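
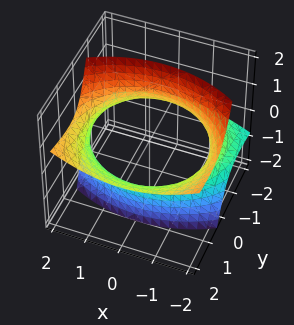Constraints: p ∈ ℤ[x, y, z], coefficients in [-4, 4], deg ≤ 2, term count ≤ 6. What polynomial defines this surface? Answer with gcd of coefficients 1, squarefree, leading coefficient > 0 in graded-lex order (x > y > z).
First, degree: no degree-1 surface has this shape, so deg p = 2.
Next, observable constraints: it misses every integer gridline on the z-axis.
Finally, these observations pin down the coefficients.

x^2 + y^2 - 3*y*z - z^2 - 3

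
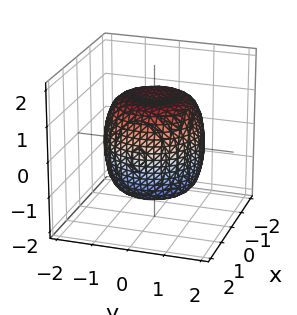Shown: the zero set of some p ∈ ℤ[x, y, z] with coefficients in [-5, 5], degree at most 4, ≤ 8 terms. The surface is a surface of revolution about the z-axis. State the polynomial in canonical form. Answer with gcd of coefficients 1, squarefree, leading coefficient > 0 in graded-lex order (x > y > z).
2*x^4 + 4*x^2*y^2 + 2*y^4 - 2*x^2 - 2*y^2 + 2*z^2 - 3

First, the degree is 4 — the shape is more complex than any degree-3 surface.
Next, by symmetry, every cross-section ⟂ z is a circle, so x, y appear only via x² + y².
Then, from the axis intercepts and sections: a circular section at z = 1 has radius between 1 and 2.
Finally, fitting integer coefficients to these (and the overall shape) gives p.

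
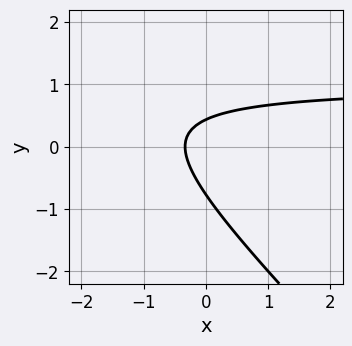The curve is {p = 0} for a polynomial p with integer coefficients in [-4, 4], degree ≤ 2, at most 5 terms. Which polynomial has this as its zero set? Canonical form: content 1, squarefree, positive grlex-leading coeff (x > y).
(a) Degree: no degree-1 curve has this shape, so deg p = 2.
(b) Solving for integer coefficients yields p as stated.

3*x*y + 3*y^2 - 3*x + y - 1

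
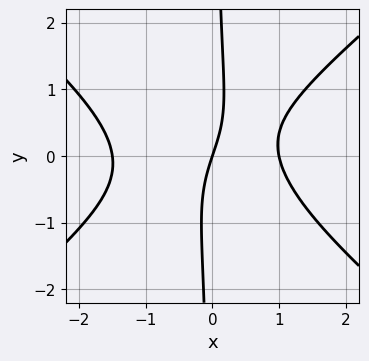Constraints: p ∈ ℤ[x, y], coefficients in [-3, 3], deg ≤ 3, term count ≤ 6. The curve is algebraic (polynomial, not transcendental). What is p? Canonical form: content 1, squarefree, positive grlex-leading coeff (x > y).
(a) Degree: the shape is more complex than any degree-2 curve, so deg p = 3.
(b) From the visible intercepts: the x-axis gridline crossings are at x ∈ {0, 1}; one y-axis crossing is at y = 0.
(c) Together with the visible shape, these determine p as stated.

2*x^3 - 3*x*y^2 + x^2 - 3*x + y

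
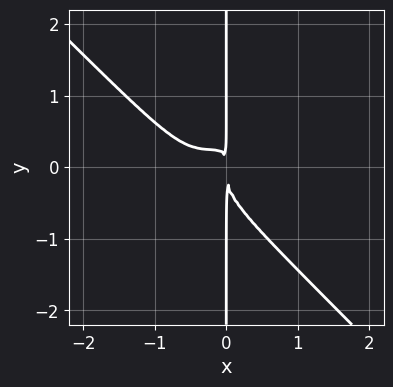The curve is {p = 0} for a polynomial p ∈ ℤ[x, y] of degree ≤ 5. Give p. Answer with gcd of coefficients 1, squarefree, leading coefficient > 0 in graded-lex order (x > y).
3*x^4 + 3*x*y^3 + 2*x^3 - 2*x^2*y + x^2

(a) Degree: no degree-3 curve has this shape, so deg p = 4.
(b) From the axis intercepts and sections: every point of the y-axis in the box is on the curve.
(c) These observations pin down the coefficients.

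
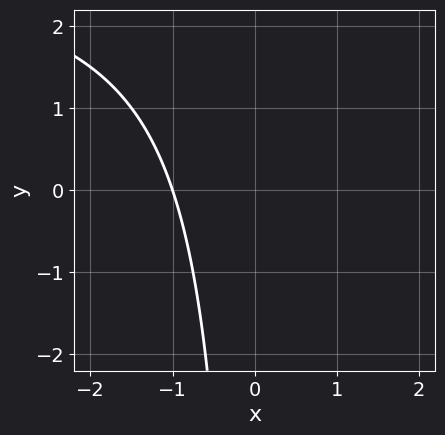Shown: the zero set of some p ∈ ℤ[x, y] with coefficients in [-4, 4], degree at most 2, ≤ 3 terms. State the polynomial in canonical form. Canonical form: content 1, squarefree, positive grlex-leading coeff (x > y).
x*y - 3*x - 3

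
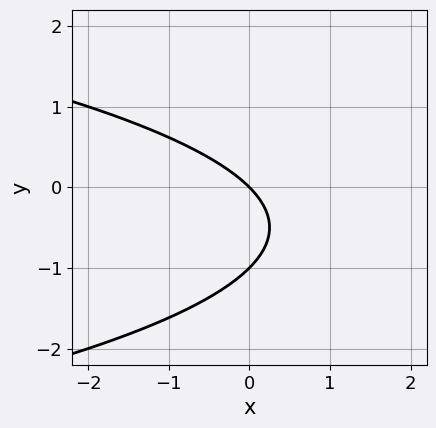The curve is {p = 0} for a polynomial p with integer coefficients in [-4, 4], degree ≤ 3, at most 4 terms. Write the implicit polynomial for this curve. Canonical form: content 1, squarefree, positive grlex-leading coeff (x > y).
y^2 + x + y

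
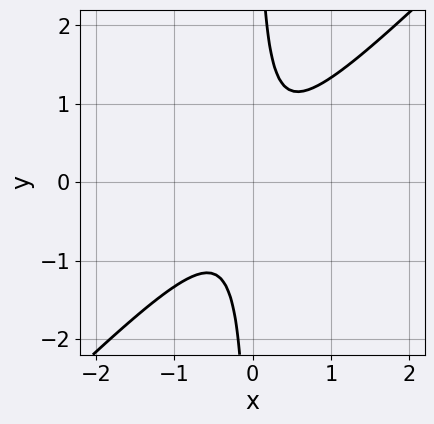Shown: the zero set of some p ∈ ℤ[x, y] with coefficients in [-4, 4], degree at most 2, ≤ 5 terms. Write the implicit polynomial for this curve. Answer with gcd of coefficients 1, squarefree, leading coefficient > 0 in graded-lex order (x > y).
3*x^2 - 3*x*y + 1

(a) The degree is 2 — the shape is more complex than any degree-1 curve.
(b) Against the integer gridlines: it misses every integer gridline on the y-axis; it misses every integer gridline on the x-axis.
(c) These observations pin down the coefficients.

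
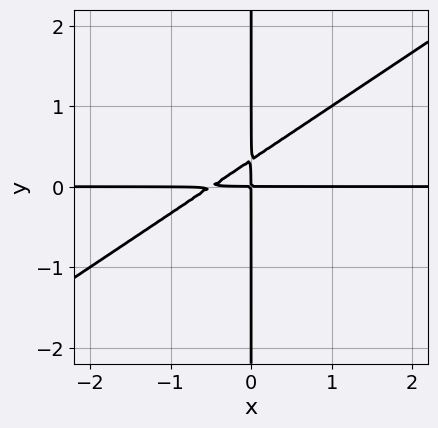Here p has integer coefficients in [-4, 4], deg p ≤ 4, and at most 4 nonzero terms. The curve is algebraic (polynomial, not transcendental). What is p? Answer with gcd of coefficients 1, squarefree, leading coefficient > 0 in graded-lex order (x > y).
First, degree: a generic line meets the curve in up to 3 points, so deg p = 3.
Then, reading off the gridlines: every point of the x-axis in the box is on the curve; every point of the y-axis in the box is on the curve.
Finally, fitting integer coefficients to these (and the overall shape) gives p.

2*x^2*y - 3*x*y^2 + x*y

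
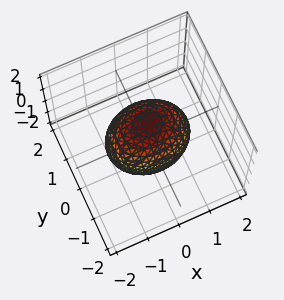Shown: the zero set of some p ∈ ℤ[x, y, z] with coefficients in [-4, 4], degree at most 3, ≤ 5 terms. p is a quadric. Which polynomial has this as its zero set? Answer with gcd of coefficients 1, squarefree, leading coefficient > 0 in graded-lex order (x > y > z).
(a) deg p = 2. A closed, bounded, convex surface; a quadric.
(b) Symmetries: mirror symmetry z ↦ −z ⇒ only even powers of z; it's symmetric under y → −y, forcing even powers of y; mirror symmetry x ↦ −x ⇒ only even powers of x.
(c) From the visible intercepts: the y-axis gridline crossings are at y ∈ {-1, 1}.
(d) The integer polynomial consistent with all of this is the stated p.

2*x^2 + 3*y^2 + 2*z^2 - 3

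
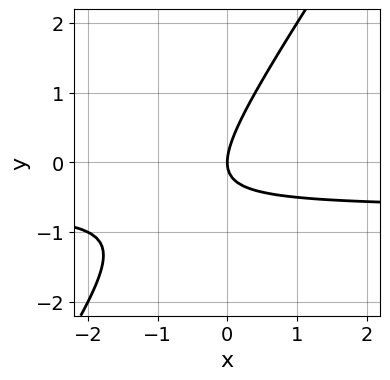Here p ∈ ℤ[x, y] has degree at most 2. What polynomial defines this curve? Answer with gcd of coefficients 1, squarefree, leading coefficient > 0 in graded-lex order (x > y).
3*x*y - 2*y^2 + 2*x

First, the degree is 2 — a generic line meets the curve in up to 2 points.
Next, against the integer gridlines: one y-axis crossing is at y = 0; one x-axis crossing is at x = 0.
Finally, the integer polynomial consistent with all of this is the stated p.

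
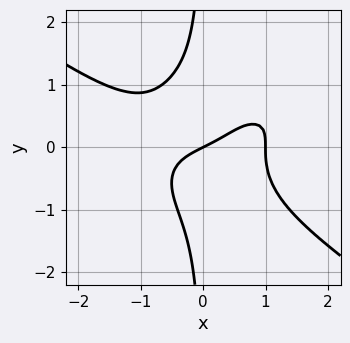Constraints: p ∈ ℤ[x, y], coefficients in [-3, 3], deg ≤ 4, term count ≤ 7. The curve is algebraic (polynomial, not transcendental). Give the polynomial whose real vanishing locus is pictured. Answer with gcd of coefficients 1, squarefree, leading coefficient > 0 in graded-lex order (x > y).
x^4 + 3*x*y^3 - 2*x^2*y - x + 2*y

(a) The degree is 4 — a generic line meets the curve in up to 4 points.
(b) Against the integer gridlines: one y-axis crossing is at y = 0; the x-axis gridline crossings are at x ∈ {0, 1}.
(c) Assembling these constraints gives the stated polynomial.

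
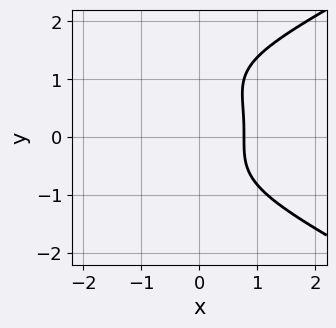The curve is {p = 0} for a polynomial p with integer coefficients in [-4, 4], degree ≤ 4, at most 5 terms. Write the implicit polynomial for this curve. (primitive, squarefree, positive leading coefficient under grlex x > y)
y^4 - x^3 - y^3 - 2*x + 2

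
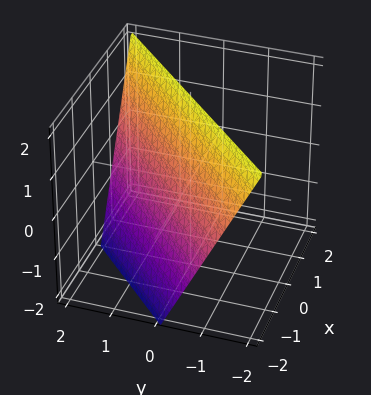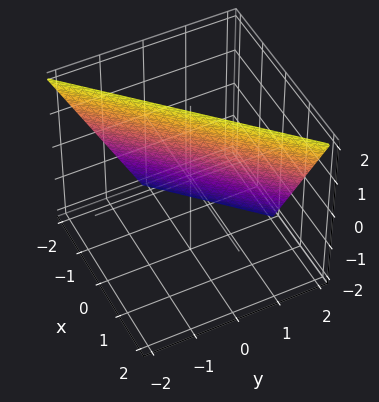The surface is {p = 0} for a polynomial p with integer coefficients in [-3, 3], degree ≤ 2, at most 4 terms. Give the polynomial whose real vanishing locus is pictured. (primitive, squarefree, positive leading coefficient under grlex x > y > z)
2*x - 2*y - z + 2

deg p = 1. Every cross-section is a straight line — this is a plane.
Checking where it meets the axes: it meets the z-axis at z = 2 (among the integer gridlines); it crosses the y-axis at the gridline y = 1; it crosses the x-axis at the gridline x = -1.
Matching integer coefficients to the picture gives p.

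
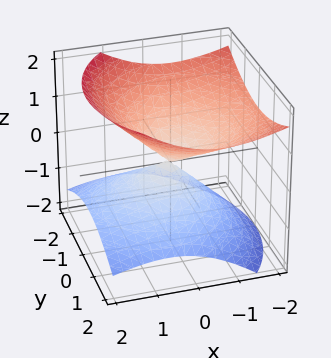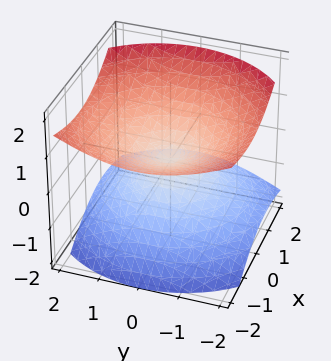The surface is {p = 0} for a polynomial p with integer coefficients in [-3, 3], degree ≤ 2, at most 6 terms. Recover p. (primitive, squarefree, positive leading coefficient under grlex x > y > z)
x^2 + x*z + y^2 - 2*z^2

First, I count 2 distinct pieces. They look like related sheets of one shape, so recover p as a whole.
Next, degree: no degree-1 surface has this shape, so deg p = 2.
Next, checking where it meets the axes: it crosses the z-axis at the gridline z = 0; it crosses the y-axis at the gridline y = 0; it crosses the x-axis at the gridline x = 0.
Finally, these observations pin down the coefficients.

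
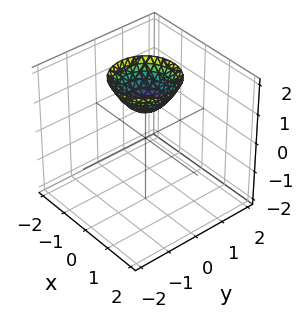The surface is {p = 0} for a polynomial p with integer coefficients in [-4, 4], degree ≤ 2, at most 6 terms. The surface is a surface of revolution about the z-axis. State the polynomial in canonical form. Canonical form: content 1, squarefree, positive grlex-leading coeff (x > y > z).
x^2 + y^2 - z + 1

1. The degree is 2 — a generic line meets the surface in up to 2 points.
2. Symmetries: rotational symmetry about the z-axis ⇒ p depends on x, y only through x² + y².
3. Against the integer gridlines: it misses every integer gridline on the x-axis; it meets the z-axis at z = 1 (among the integer gridlines); no y-intercept at any integer in the box.
4. Fitting integer coefficients to these (and the overall shape) gives p.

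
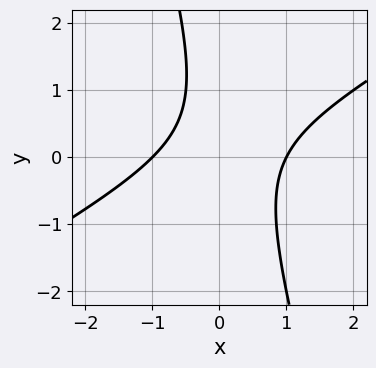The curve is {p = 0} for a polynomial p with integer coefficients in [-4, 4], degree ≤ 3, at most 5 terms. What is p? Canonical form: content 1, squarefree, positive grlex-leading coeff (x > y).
2*x^2 - 3*x*y - y^2 + y - 2

deg p = 2.
Observable constraints: the curve avoids every integer y-axis point in the box; the x-axis gridline crossings are at x ∈ {-1, 1}.
Putting this together gives p.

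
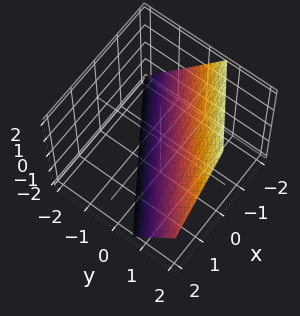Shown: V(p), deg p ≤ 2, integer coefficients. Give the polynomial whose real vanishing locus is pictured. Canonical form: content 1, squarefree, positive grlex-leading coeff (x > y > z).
1. The degree is 1 — the surface is flat (a plane).
2. Observable constraints: one x-axis crossing is at x = -1; one z-axis crossing is at z = -1.
3. The integer polynomial consistent with all of this is the stated p.

2*x - 3*y + 2*z + 2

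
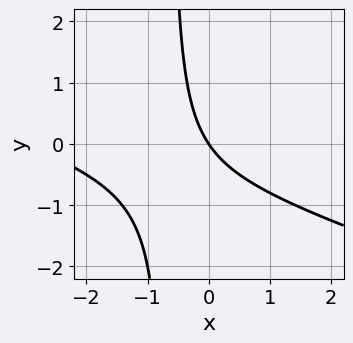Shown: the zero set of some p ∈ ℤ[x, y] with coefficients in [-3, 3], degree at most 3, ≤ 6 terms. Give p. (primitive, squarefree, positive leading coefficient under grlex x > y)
x^2 + 3*x*y + 3*x + 2*y

1. deg p = 2. A generic line meets the curve in up to 2 points.
2. Observable constraints: it crosses the y-axis at the gridline y = 0; one x-axis crossing is at x = 0.
3. Together with the visible shape, these determine p as stated.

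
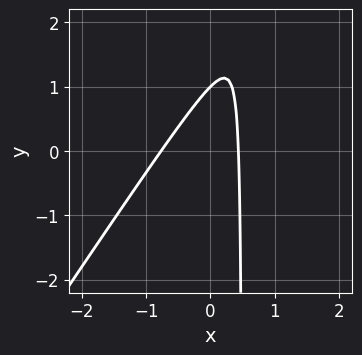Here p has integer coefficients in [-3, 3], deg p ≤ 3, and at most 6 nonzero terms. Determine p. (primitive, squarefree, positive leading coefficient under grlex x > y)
(a) Degree: no degree-1 curve has this shape, so deg p = 2.
(b) Checking where it meets the axes: one y-axis crossing is at y = 1.
(c) The integer polynomial consistent with all of this is the stated p.

3*x^2 - 2*x*y + x + y - 1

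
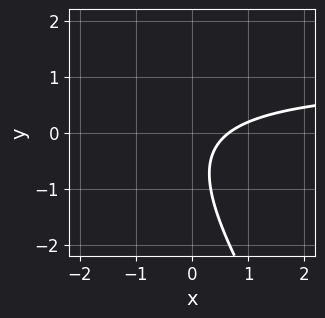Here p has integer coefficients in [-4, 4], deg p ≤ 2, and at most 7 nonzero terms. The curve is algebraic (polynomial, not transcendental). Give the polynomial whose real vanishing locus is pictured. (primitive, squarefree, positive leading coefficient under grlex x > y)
3*x*y + 2*y^2 - 3*x + 2*y + 2

First, deg p = 2. The shape is more complex than any degree-1 curve.
Next, against the integer gridlines: it misses every integer gridline on the y-axis.
Finally, solving for integer coefficients yields p as stated.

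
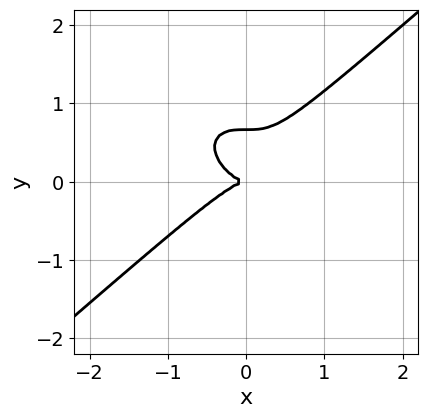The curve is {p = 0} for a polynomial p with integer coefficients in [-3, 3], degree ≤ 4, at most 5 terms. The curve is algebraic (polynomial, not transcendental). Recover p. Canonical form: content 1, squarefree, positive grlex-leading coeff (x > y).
2*x^3 - 3*y^3 + 2*y^2

(a) Degree: a generic line meets the curve in up to 3 points, so deg p = 3.
(b) Reading off the gridlines: it meets the x-axis at x = 0 (among the integer gridlines); one y-axis crossing is at y = 0.
(c) Matching integer coefficients to the picture gives p.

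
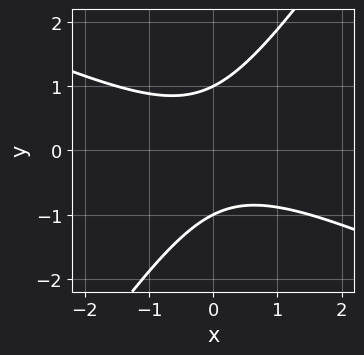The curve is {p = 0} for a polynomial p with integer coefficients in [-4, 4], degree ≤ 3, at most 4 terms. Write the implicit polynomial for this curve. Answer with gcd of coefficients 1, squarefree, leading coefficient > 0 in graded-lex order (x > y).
(a) The degree is 2 — the shape is more complex than any degree-1 curve.
(b) Reading off the gridlines: the curve avoids every integer x-axis point in the box; the y-axis gridline crossings are at y ∈ {-1, 1}.
(c) Assembling these constraints gives the stated polynomial.

2*x^2 + 3*x*y - 3*y^2 + 3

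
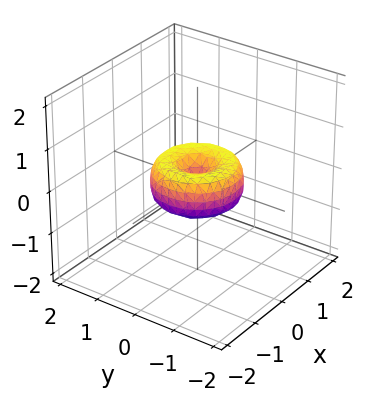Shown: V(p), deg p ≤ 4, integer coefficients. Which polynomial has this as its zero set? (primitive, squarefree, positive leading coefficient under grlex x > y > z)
(a) The degree is 4 — a generic line meets the surface in up to 4 points.
(b) By symmetry, the surface is invariant under rotation about z: p = q(x² + y², z).
(c) From the axis intercepts and sections: among the integer gridlines, it crosses the y-axis at y ∈ {-1, 0, 1}; among the integer gridlines, it crosses the x-axis at x ∈ {-1, 0, 1}; it crosses the z-axis at the gridline z = 0; a circular section at z = 0 has radius exactly 1.
(d) Putting this together gives p.

x^4 + 2*x^2*y^2 + y^4 - x^2 - y^2 + z^2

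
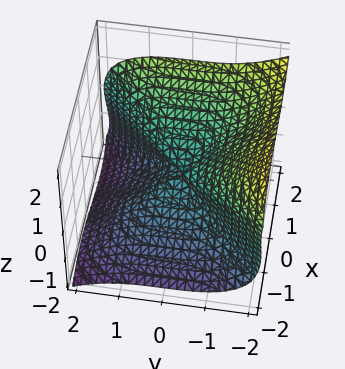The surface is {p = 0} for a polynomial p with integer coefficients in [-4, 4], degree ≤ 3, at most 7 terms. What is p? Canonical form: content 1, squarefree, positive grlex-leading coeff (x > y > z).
First, the degree is 3 — a generic line meets the surface in up to 3 points.
Next, against the integer gridlines: it crosses the z-axis at the gridline z = 0; it meets the x-axis at x = 0 (among the integer gridlines).
Finally, together with the visible shape, these determine p as stated.

2*x^3 - 2*x*z^2 - 2*y^3 - 3*z^3 - z^2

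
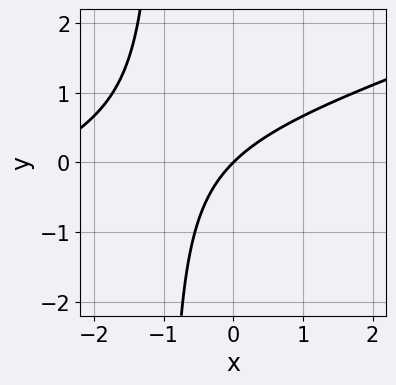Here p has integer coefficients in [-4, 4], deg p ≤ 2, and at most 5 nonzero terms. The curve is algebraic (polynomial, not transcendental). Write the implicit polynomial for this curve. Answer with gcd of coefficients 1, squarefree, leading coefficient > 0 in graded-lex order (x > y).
x^2 - 3*x*y + 3*x - 3*y

First, deg p = 2. A generic line meets the curve in up to 2 points.
Then, observable constraints: it crosses the y-axis at the gridline y = 0; it meets the x-axis at x = 0 (among the integer gridlines).
Finally, fitting integer coefficients to these (and the overall shape) gives p.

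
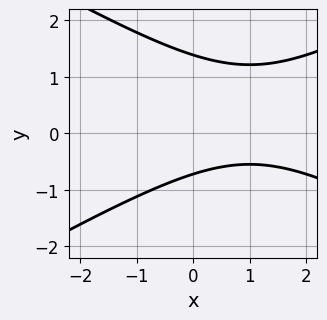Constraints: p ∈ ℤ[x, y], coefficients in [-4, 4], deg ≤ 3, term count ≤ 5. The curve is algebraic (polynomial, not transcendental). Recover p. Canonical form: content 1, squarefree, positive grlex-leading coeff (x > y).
x^2 - 3*y^2 - 2*x + 2*y + 3

1. deg p = 2.
2. Against the integer gridlines: it misses every integer gridline on the x-axis.
3. Putting this together gives p.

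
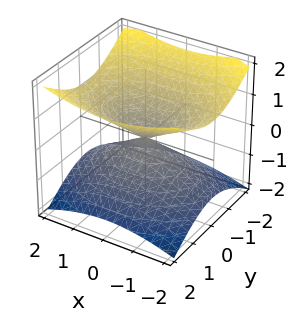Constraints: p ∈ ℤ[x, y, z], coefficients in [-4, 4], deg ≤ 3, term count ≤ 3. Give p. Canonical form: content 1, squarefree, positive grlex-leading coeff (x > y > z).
x^2 + 2*y^2 - 3*z^2

Degree: a double cone through the origin; a quadric, so deg p = 2.
Symmetries: the x ↦ −x reflection is a symmetry, so x appears only in even powers; the z ↦ −z reflection is a symmetry, so z appears only in even powers; it's symmetric under y → −y, forcing even powers of y.
Against the integer gridlines: it meets the x-axis at x = 0 (among the integer gridlines); it meets the y-axis at y = 0 (among the integer gridlines).
Together with the visible shape, these determine p as stated.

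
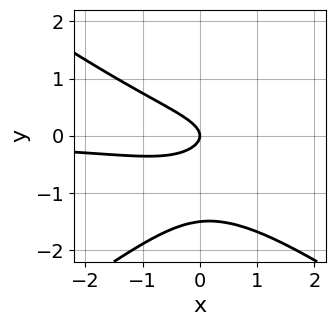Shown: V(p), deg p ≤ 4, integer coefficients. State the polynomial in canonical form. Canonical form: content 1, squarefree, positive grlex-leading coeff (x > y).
(a) The degree is 3 — the shape is more complex than any degree-2 curve.
(b) From the axis intercepts and sections: it crosses the x-axis at the gridline x = 0; it meets the y-axis at y = 0 (among the integer gridlines).
(c) Solving for integer coefficients yields p as stated.

x^2*y - 2*y^3 - x*y - 3*y^2 - x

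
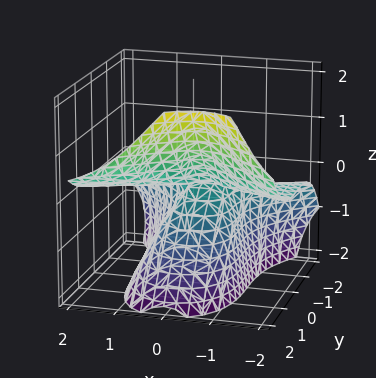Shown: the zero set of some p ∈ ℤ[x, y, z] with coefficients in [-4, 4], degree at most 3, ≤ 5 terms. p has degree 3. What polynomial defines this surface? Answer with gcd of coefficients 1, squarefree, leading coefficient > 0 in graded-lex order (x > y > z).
3*x^2*z + x*z^2 - y^3 + 2*x*z + 2*z^2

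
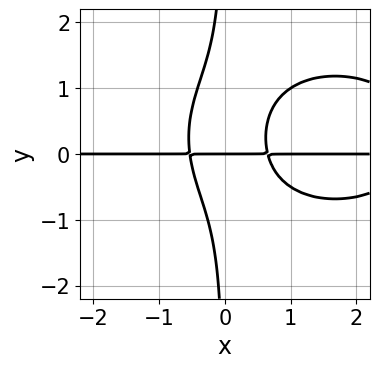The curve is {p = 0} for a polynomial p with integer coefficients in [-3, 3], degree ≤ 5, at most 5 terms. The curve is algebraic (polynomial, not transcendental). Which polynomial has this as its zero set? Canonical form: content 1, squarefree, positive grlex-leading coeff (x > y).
x^3*y + 2*x*y^3 - 3*x^2*y - x*y^2 + y

1. Degree: no degree-3 curve has this shape, so deg p = 4.
2. From the axis intercepts and sections: it meets the y-axis at y = 0 (among the integer gridlines); the visible x-axis segment lies entirely on the curve.
3. These observations pin down the coefficients.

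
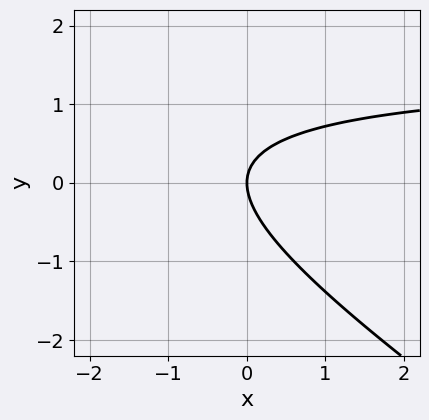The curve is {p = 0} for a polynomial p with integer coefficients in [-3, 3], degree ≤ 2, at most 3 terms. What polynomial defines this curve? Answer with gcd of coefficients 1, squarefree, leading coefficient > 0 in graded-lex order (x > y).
First, deg p = 2. The shape is more complex than any degree-1 curve.
Then, against the integer gridlines: one y-axis crossing is at y = 0; it crosses the x-axis at the gridline x = 0.
Finally, matching integer coefficients to the picture gives p.

2*x*y + 3*y^2 - 3*x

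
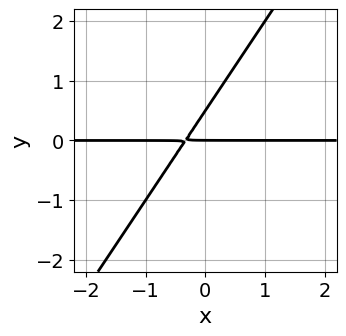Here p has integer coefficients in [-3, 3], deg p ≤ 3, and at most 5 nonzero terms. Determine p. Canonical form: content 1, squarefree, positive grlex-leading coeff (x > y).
3*x*y - 2*y^2 + y

Degree: the shape is more complex than any degree-1 curve, so deg p = 2.
From the visible intercepts: one y-axis crossing is at y = 0; every point of the x-axis in the box is on the curve.
Together with the visible shape, these determine p as stated.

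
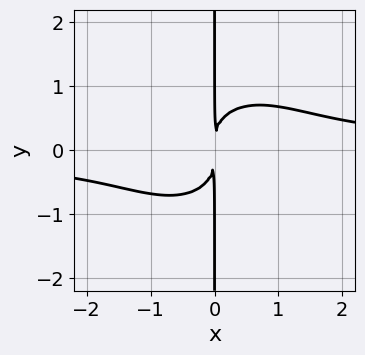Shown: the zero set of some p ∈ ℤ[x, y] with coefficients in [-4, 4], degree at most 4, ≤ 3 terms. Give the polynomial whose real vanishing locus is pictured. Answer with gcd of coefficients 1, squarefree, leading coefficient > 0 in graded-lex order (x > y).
x^3*y + x*y^3 - x^2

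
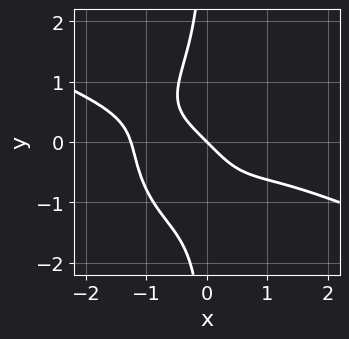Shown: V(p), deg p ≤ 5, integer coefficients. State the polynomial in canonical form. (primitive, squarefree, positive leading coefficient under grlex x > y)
The degree is 4 — no degree-3 curve has this shape.
From the axis intercepts and sections: it meets the x-axis at x = 0 (among the integer gridlines); it crosses the y-axis at the gridline y = 0.
Fitting integer coefficients to these (and the overall shape) gives p.

x^4 + 2*x^3*y + 2*x*y^3 + 2*x + 2*y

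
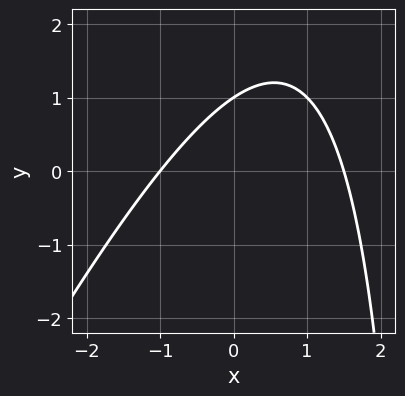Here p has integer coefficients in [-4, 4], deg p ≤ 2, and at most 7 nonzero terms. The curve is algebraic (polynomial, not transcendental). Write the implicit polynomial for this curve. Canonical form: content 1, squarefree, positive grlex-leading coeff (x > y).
1. deg p = 2. The shape is more complex than any degree-1 curve.
2. From the visible intercepts: it crosses the y-axis at the gridline y = 1; it meets the x-axis at x = -1 (among the integer gridlines).
3. Assembling these constraints gives the stated polynomial.

2*x^2 - x*y - x + 3*y - 3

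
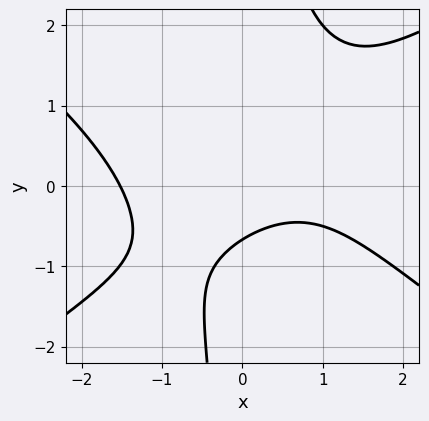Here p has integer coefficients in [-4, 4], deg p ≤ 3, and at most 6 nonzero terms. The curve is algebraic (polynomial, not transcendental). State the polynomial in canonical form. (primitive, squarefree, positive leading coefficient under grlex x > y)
The degree is 3 — a generic line meets the curve in up to 3 points.
Putting this together gives p.

x^3 - 2*x*y^2 - x + 3*y + 2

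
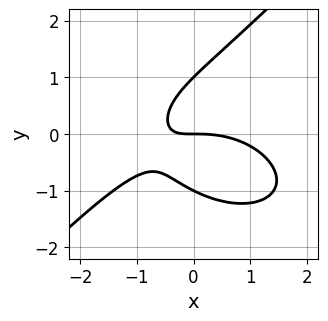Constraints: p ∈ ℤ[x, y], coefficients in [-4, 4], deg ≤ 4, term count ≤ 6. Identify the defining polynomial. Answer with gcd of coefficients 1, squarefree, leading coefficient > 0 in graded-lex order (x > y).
(a) The degree is 3 — a generic line meets the curve in up to 3 points.
(b) Reading off the gridlines: the y-axis gridline crossings are at y ∈ {-1, 0, 1}; one x-axis crossing is at x = 0.
(c) These observations pin down the coefficients.

x^3 + x*y^2 - 2*y^3 + 3*x*y + 2*y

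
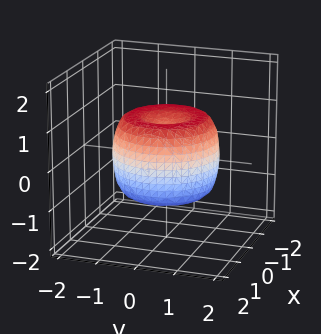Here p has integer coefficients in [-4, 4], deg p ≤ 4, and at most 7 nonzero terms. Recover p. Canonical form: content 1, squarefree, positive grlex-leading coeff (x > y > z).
2*x^4 + 4*x^2*y^2 + 2*y^4 - 3*x^2 - 3*y^2 + 2*z^2 - 1

1. Degree: no degree-3 surface has this shape, so deg p = 4.
2. Symmetry: the z-axis is an axis of rotation, so x and y enter only as x² + y².
3. Reading off the gridlines: a circular section at z = 1 has radius between 0 and 1.
4. Solving for integer coefficients yields p as stated.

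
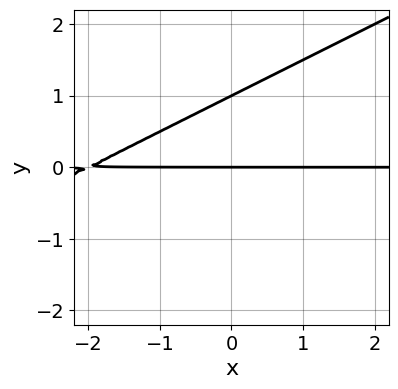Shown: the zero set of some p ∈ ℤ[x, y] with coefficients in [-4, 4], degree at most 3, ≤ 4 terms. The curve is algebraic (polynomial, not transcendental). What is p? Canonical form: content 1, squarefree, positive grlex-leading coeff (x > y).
x*y - 2*y^2 + 2*y

1. The degree is 2 — no degree-1 curve has this shape.
2. Observable constraints: among the integer gridlines, it crosses the y-axis at y ∈ {0, 1}; every point of the x-axis in the box is on the curve.
3. Together with the visible shape, these determine p as stated.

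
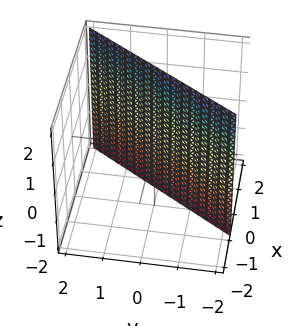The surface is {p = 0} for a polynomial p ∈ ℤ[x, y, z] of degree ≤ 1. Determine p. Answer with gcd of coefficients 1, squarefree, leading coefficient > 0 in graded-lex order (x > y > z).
(a) The degree is 1 — the surface is flat (a plane).
(b) Reading off the gridlines: one y-axis crossing is at y = -1; the surface avoids every integer z-axis point in the box.
(c) The integer polynomial consistent with all of this is the stated p.

3*x - 2*y - 2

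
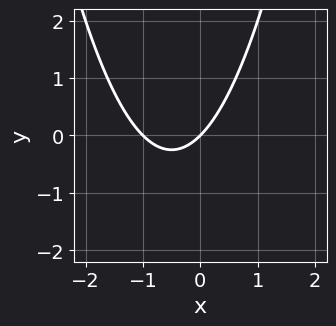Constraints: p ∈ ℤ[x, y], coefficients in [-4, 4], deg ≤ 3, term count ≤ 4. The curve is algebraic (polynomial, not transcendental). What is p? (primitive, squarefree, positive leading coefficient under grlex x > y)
x^2 + x - y

1. The degree is 2 — a generic line meets the curve in up to 2 points.
2. From the axis intercepts and sections: one y-axis crossing is at y = 0; among the integer gridlines, it crosses the x-axis at x ∈ {-1, 0}.
3. Matching integer coefficients to the picture gives p.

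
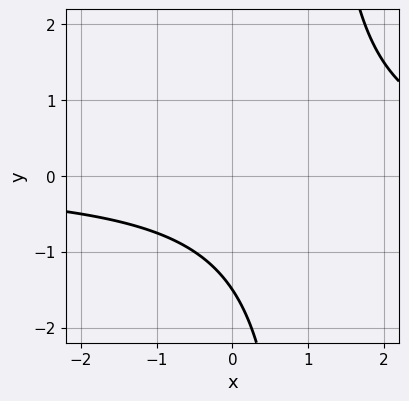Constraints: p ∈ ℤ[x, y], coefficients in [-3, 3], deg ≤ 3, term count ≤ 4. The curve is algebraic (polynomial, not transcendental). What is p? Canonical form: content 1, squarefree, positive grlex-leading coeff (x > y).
Degree: no degree-1 curve has this shape, so deg p = 2.
From the visible intercepts: the curve avoids every integer x-axis point in the box.
Putting this together gives p.

2*x*y - 2*y - 3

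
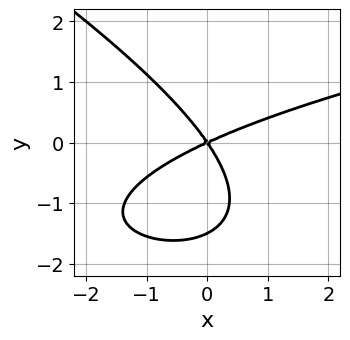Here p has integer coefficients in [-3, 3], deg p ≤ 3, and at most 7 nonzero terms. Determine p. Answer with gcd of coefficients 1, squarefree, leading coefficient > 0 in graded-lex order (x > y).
deg p = 3. A generic line meets the curve in up to 3 points.
Reading off the gridlines: one y-axis crossing is at y = 0; it crosses the x-axis at the gridline x = 0.
Matching integer coefficients to the picture gives p.

x*y^2 + 2*y^3 - 2*x^2 + 3*x*y + 3*y^2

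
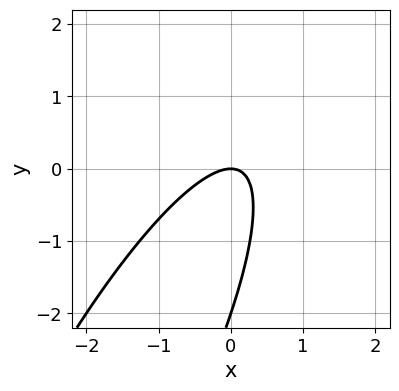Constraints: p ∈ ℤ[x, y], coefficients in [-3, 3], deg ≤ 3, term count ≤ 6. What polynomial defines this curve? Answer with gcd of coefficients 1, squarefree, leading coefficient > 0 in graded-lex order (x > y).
3*x^2 - 3*x*y + y^2 + 2*y

First, degree: a generic line meets the curve in up to 2 points, so deg p = 2.
Next, from the visible intercepts: one x-axis crossing is at x = 0; the y-axis gridline crossings are at y ∈ {-2, 0}.
Finally, the integer polynomial consistent with all of this is the stated p.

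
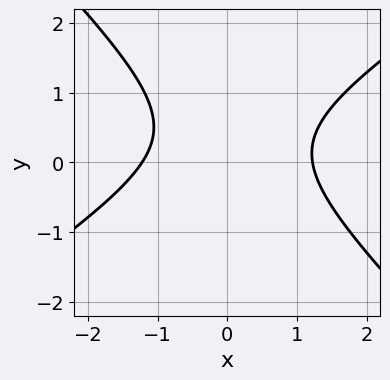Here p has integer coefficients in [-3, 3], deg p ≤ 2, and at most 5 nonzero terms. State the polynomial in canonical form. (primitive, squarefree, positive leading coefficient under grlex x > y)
2*x^2 - x*y - 3*y^2 + 2*y - 3

1. Degree: a generic line meets the curve in up to 2 points, so deg p = 2.
2. Observable constraints: it misses every integer gridline on the y-axis.
3. These observations pin down the coefficients.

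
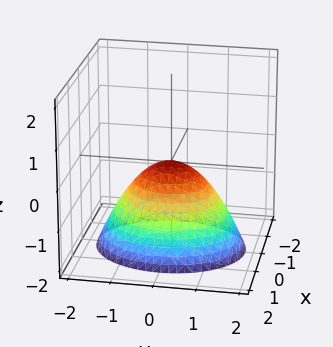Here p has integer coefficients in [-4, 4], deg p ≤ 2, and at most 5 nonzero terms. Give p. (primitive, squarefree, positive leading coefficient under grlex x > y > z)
1. deg p = 2.
2. Symmetries: the x ↦ −x reflection is a symmetry, so x appears only in even powers; it's symmetric under y → −y, forcing even powers of y.
3. Reading off the gridlines: it meets the x-axis at x = 0 (among the integer gridlines); it crosses the z-axis at the gridline z = 0.
4. Fitting integer coefficients to these (and the overall shape) gives p.

3*x^2 + 2*y^2 + 3*z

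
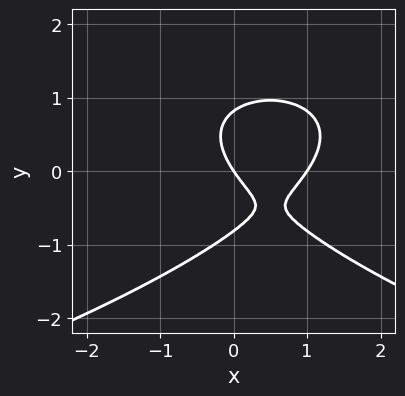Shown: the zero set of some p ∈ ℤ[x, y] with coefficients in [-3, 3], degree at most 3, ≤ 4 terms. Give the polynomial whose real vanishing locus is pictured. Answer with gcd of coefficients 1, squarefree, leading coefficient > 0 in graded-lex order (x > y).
The degree is 3 — a generic line meets the curve in up to 3 points.
Reading off the gridlines: it meets the y-axis at y = 0 (among the integer gridlines); among the integer gridlines, it crosses the x-axis at x ∈ {0, 1}.
Together with the visible shape, these determine p as stated.

3*y^3 + 3*x^2 - 3*x - 2*y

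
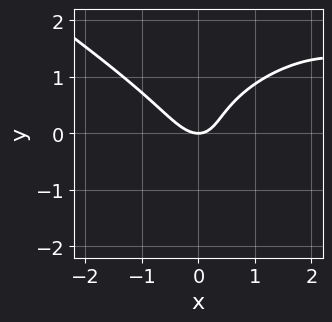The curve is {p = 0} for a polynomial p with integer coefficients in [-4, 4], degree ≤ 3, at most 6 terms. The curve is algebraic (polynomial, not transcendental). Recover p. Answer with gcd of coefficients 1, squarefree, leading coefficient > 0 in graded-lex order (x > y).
First, deg p = 3.
Next, from the visible intercepts: it meets the x-axis at x = 0 (among the integer gridlines); one y-axis crossing is at y = 0.
Finally, the integer polynomial consistent with all of this is the stated p.

x^3 + 3*y^3 - 3*x^2 - 2*x*y + 2*y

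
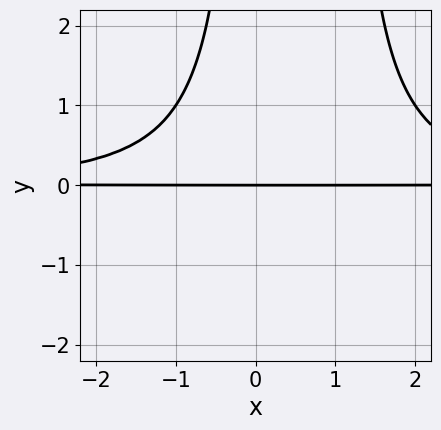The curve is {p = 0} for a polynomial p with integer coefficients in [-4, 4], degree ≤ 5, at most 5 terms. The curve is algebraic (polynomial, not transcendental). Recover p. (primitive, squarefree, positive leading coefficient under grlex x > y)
x^2*y^2 - x*y^2 - 2*y

1. Degree: a generic line meets the curve in up to 4 points, so deg p = 4.
2. From the axis intercepts and sections: it crosses the y-axis at the gridline y = 0; every point of the x-axis in the box is on the curve.
3. Fitting integer coefficients to these (and the overall shape) gives p.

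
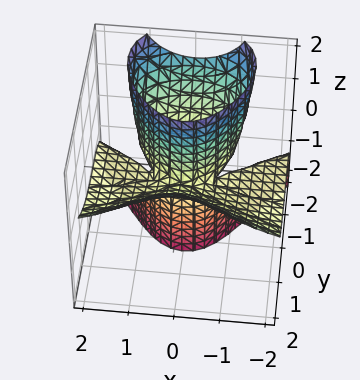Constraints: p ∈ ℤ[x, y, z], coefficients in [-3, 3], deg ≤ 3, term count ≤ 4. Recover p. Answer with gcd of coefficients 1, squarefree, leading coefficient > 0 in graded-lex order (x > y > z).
2*x^2*z - y^3 + 3*y*z - z

(a) deg p = 3. The shape is more complex than any degree-2 surface.
(b) Observable constraints: one z-axis crossing is at z = 0; it crosses the y-axis at the gridline y = 0.
(c) These observations pin down the coefficients. Check: (-1, 0, 0) on the x-axis lies on the surface, and p(-1, 0, 0) = 0. ✓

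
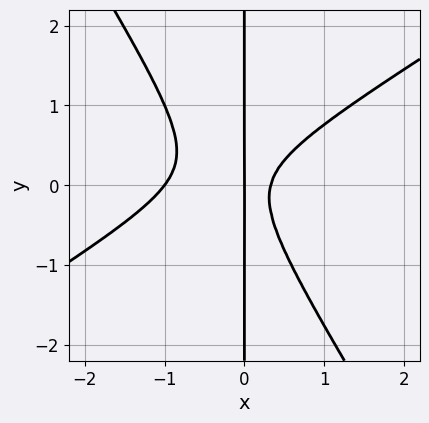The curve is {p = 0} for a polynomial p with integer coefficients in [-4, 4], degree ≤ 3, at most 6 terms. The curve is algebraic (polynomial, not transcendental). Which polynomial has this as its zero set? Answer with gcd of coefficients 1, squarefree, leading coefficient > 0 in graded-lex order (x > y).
1. deg p = 3. A generic line meets the curve in up to 3 points.
2. From the axis intercepts and sections: the visible y-axis segment lies entirely on the curve; the x-axis gridline crossings are at x ∈ {-1, 0}.
3. Matching integer coefficients to the picture gives p.

3*x^3 - 3*x^2*y - 3*x*y^2 + 2*x^2 - x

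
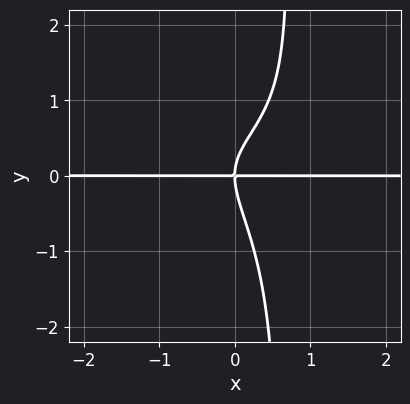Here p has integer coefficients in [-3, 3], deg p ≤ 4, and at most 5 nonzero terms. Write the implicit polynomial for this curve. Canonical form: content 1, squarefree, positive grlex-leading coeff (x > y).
1. Degree: a generic line meets the curve in up to 4 points, so deg p = 4.
2. Reading off the gridlines: one y-axis crossing is at y = 0; every point of the x-axis in the box is on the curve.
3. Matching integer coefficients to the picture gives p.

x^2*y^2 + 3*x*y^3 - 2*x*y^2 - 2*y^3 + 3*x*y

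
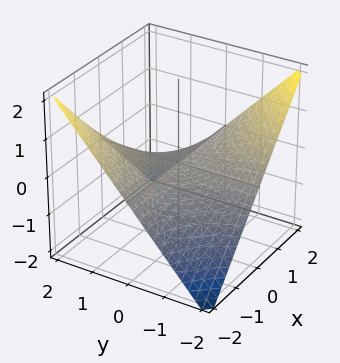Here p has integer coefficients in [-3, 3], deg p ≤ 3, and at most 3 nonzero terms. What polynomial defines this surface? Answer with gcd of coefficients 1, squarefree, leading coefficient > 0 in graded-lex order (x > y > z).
First, deg p = 2.
Next, observable constraints: the visible x-axis segment lies entirely on the surface; the visible y-axis segment lies entirely on the surface.
Finally, assembling these constraints gives the stated polynomial.

x*y + 2*z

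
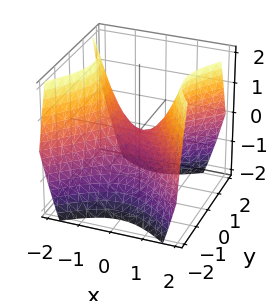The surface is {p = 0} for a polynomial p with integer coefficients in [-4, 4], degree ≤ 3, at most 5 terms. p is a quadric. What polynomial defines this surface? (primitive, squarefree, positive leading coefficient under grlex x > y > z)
x^2 - y^2 - z

First, deg p = 2.
Next, symmetries: mirror symmetry y ↦ −y ⇒ only even powers of y; the x ↦ −x reflection is a symmetry, so x appears only in even powers.
Then, reading off the gridlines: it meets the x-axis at x = 0 (among the integer gridlines); it crosses the z-axis at the gridline z = 0.
Finally, the integer polynomial consistent with all of this is the stated p.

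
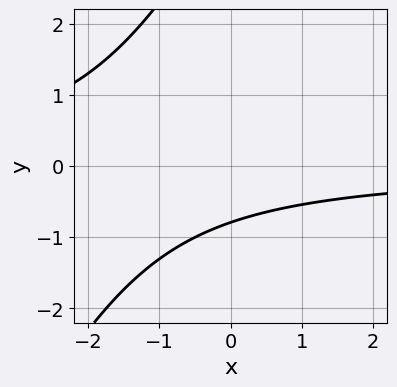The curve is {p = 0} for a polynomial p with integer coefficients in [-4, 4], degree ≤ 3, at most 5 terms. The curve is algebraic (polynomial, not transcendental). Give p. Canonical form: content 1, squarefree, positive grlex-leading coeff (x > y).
2*x*y - y^2 + 3*y + 3

1. The degree is 2 — no degree-1 curve has this shape.
2. Against the integer gridlines: it misses every integer gridline on the x-axis.
3. These observations pin down the coefficients.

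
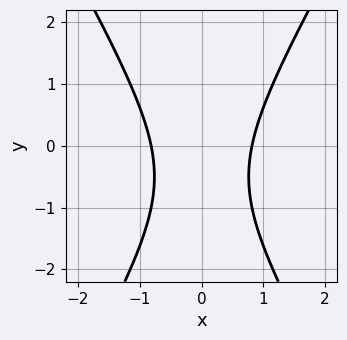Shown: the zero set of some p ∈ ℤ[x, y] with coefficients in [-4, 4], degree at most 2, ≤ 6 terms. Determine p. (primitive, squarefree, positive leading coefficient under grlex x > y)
1. Degree: the shape is more complex than any degree-1 curve, so deg p = 2.
2. Symmetries: the x ↦ −x reflection is a symmetry, so x appears only in even powers.
3. Reading off the gridlines: no y-intercept at any integer in the box.
4. Solving for integer coefficients yields p as stated.

3*x^2 - y^2 - y - 2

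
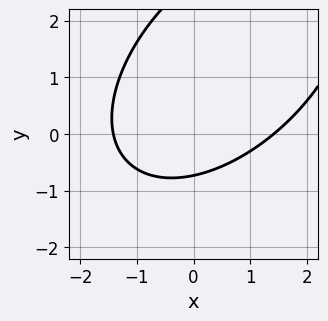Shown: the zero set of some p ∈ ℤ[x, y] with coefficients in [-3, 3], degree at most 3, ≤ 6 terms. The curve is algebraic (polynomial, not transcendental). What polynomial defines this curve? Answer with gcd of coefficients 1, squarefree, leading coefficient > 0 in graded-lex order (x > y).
x^2 - x*y + y^2 - 2*y - 2

1. The degree is 2 — the shape is more complex than any degree-1 curve.
2. Putting this together gives p.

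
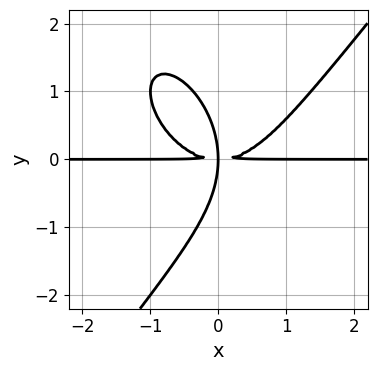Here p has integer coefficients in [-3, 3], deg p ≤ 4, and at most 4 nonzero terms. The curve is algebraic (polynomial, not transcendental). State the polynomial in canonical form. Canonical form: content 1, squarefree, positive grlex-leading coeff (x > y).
2*x^3*y - y^4 - 3*x*y^2

(a) Degree: no degree-3 curve has this shape, so deg p = 4.
(b) Reading off the gridlines: every point of the x-axis in the box is on the curve.
(c) Together with the visible shape, these determine p as stated.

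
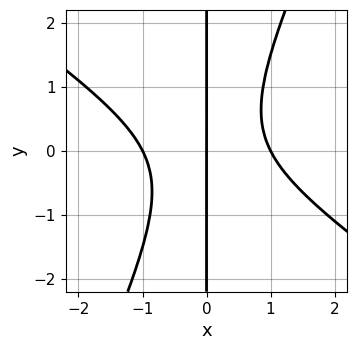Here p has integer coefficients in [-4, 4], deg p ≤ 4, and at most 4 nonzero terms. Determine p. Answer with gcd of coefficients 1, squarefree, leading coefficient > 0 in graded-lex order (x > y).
3*x^3 + 3*x^2*y - 2*x*y^2 - 3*x

First, deg p = 3.
Next, reading off the gridlines: the x-axis gridline crossings are at x ∈ {-1, 0, 1}; the visible y-axis segment lies entirely on the curve.
Finally, together with the visible shape, these determine p as stated.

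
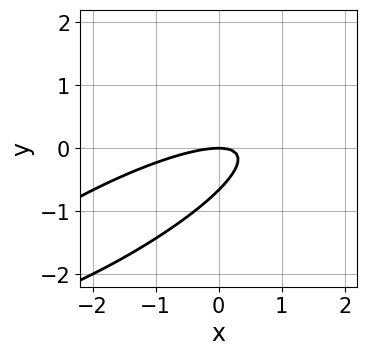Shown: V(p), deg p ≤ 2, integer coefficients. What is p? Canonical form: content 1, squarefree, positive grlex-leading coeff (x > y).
x^2 - 3*x*y + 3*y^2 + 2*y

(a) Degree: a generic line meets the curve in up to 2 points, so deg p = 2.
(b) Checking where it meets the axes: it meets the x-axis at x = 0 (among the integer gridlines); it meets the y-axis at y = 0 (among the integer gridlines).
(c) The integer polynomial consistent with all of this is the stated p.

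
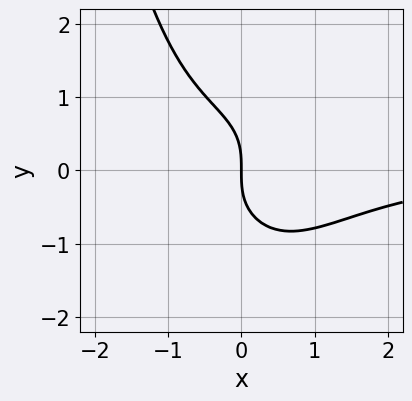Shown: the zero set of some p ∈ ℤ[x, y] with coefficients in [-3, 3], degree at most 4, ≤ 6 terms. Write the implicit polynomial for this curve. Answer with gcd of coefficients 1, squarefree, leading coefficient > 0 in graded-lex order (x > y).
1. Degree: a generic line meets the curve in up to 4 points, so deg p = 4.
2. Checking where it meets the axes: it meets the y-axis at y = 0 (among the integer gridlines); it crosses the x-axis at the gridline x = 0.
3. Together with the visible shape, these determine p as stated.

x^3*y - 2*x^2*y^2 + 2*y^3 + 3*x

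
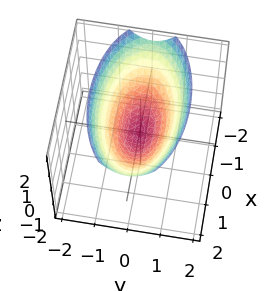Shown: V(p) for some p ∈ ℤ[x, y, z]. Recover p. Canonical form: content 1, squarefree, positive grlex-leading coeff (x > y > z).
x^2 + 3*y^2 - 3*z

(a) Degree: a single bowl opening along one axis; a quadric, so deg p = 2.
(b) Symmetries: it's symmetric under x → −x, forcing even powers of x; the y ↦ −y reflection is a symmetry, so y appears only in even powers.
(c) From the axis intercepts and sections: it meets the y-axis at y = 0 (among the integer gridlines); it meets the z-axis at z = 0 (among the integer gridlines).
(d) The integer polynomial consistent with all of this is the stated p.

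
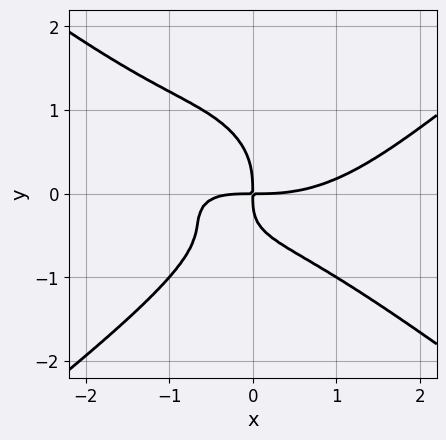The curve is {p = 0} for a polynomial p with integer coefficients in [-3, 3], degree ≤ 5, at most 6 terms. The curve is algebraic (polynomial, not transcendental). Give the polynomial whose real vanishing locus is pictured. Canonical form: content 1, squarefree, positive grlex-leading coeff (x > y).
1. Degree: the shape is more complex than any degree-3 curve, so deg p = 4.
2. Reading off the gridlines: it meets the y-axis at y = 0 (among the integer gridlines); it meets the x-axis at x = 0 (among the integer gridlines).
3. The integer polynomial consistent with all of this is the stated p.

x^4 - 3*y^4 - 2*x^2*y - 3*x*y^2 - 3*x*y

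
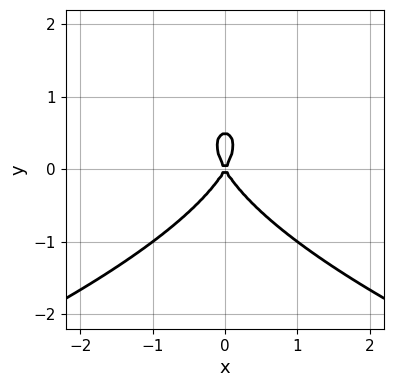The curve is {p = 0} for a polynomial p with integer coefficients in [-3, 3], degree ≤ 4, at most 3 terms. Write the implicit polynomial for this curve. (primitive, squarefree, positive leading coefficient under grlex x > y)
Degree: the shape is more complex than any degree-2 curve, so deg p = 3.
Symmetries: the x ↦ −x reflection is a symmetry, so x appears only in even powers.
From the visible intercepts: it meets the y-axis at y = 0 (among the integer gridlines); it meets the x-axis at x = 0 (among the integer gridlines).
Together with the visible shape, these determine p as stated.

2*y^3 + 3*x^2 - y^2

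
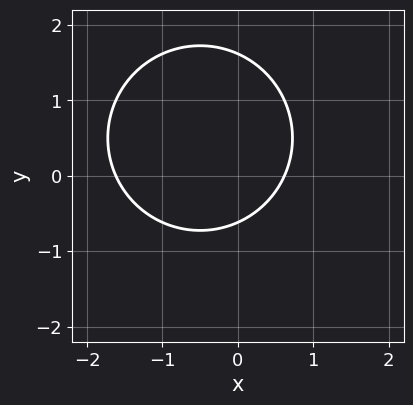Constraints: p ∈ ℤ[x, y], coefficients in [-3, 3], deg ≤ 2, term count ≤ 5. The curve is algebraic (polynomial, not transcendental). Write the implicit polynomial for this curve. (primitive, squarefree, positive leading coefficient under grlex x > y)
x^2 + y^2 + x - y - 1

First, degree: a generic line meets the curve in up to 2 points, so deg p = 2.
Finally, solving for integer coefficients yields p as stated.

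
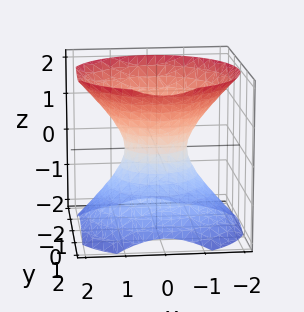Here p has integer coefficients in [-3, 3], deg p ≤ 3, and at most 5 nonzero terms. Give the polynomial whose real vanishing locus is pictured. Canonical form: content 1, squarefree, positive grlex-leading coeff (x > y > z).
3*x^2 + 3*y^2 - 3*z^2 - 2

deg p = 2. A generic line meets the surface in up to 2 points.
Symmetry: every cross-section ⟂ z is a circle, so x, y appear only via x² + y².
From the visible intercepts: a circular section at z = 0 has radius between 0 and 1; the surface avoids every integer z-axis point in the box.
These observations pin down the coefficients.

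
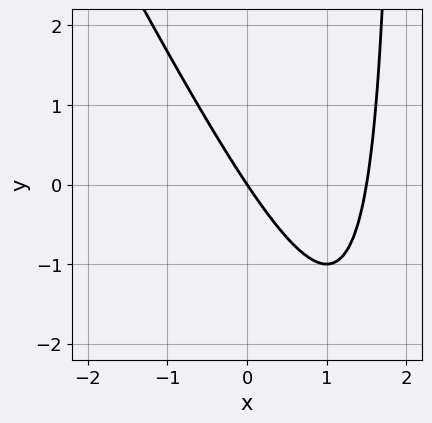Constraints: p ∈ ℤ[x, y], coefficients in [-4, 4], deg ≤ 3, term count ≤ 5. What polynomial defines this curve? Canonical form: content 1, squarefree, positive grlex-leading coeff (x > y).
First, deg p = 2. The shape is more complex than any degree-1 curve.
Then, checking where it meets the axes: it meets the y-axis at y = 0 (among the integer gridlines); one x-axis crossing is at x = 0.
Finally, putting this together gives p.

2*x^2 + x*y - 3*x - 2*y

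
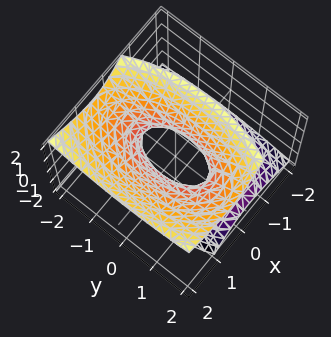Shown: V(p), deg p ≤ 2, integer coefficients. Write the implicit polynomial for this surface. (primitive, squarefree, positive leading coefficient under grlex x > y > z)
3*x^2 - 2*x*z + y^2 - 2*z^2 - 1

(a) deg p = 2.
(b) Reading off the gridlines: it misses every integer gridline on the z-axis; among the integer gridlines, it crosses the y-axis at y ∈ {-1, 1}.
(c) Matching integer coefficients to the picture gives p.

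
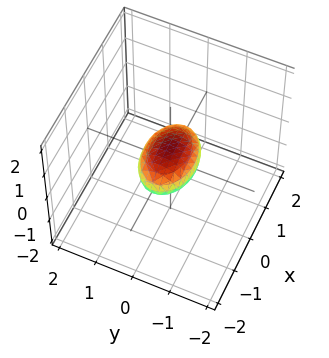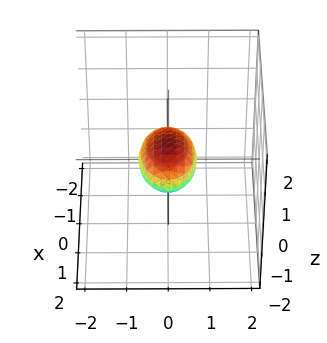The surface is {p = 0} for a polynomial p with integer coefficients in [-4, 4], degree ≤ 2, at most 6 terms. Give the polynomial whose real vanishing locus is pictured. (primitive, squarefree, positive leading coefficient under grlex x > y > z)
x^2 + 2*y^2 + 3*z^2 - 1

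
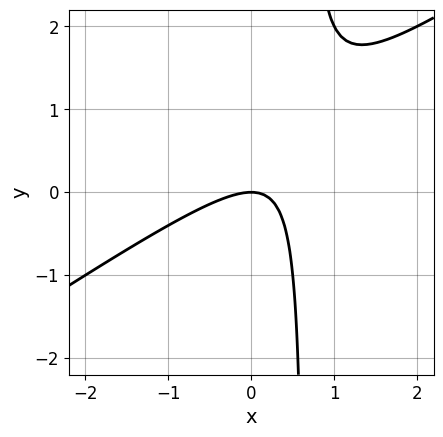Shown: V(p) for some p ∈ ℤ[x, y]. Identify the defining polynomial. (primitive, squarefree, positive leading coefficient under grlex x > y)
2*x^2 - 3*x*y + 2*y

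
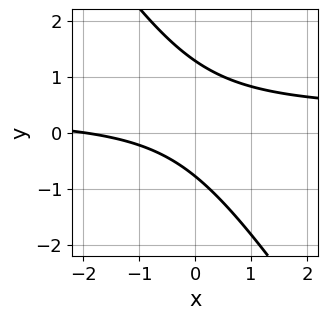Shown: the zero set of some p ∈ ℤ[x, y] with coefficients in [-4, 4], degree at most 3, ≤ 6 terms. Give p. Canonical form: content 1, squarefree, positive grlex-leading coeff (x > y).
(a) deg p = 2. The shape is more complex than any degree-1 curve.
(b) Against the integer gridlines: one x-axis crossing is at x = -2.
(c) The integer polynomial consistent with all of this is the stated p.

3*x*y + 2*y^2 - x - y - 2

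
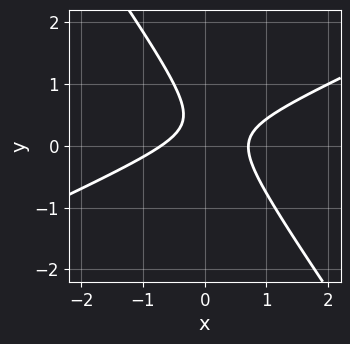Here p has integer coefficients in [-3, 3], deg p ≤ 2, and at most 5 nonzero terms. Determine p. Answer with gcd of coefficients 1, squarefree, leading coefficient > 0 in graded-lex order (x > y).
2*x^2 - 3*x*y - 3*y^2 + 2*y - 1

1. deg p = 2. The shape is more complex than any degree-1 curve.
2. From the visible intercepts: it misses every integer gridline on the y-axis.
3. Fitting integer coefficients to these (and the overall shape) gives p.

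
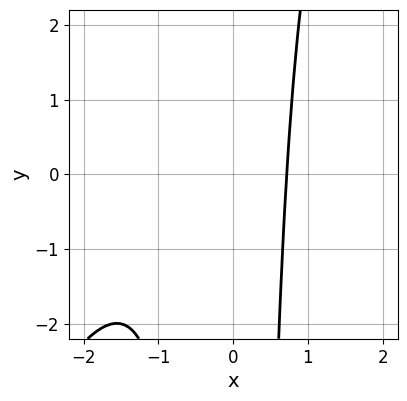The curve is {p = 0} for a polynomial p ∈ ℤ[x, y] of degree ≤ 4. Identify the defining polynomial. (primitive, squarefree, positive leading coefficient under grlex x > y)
2*x^3 - x^2*y + 3*x^2 + x - 3

(a) Degree: a generic line meets the curve in up to 3 points, so deg p = 3.
(b) Observable constraints: it misses every integer gridline on the y-axis.
(c) The integer polynomial consistent with all of this is the stated p.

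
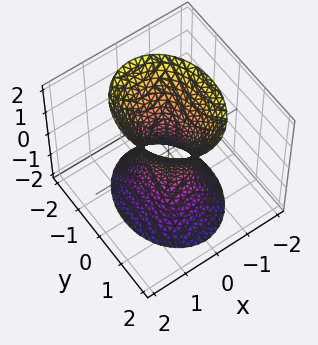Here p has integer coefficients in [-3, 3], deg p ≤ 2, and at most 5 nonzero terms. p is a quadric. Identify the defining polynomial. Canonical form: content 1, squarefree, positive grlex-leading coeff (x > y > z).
3*x^2 + 2*y^2 - z^2 - 1

First, the degree is 2 — one connected sheet with a waist; a quadric.
Then, symmetries: the x ↦ −x reflection is a symmetry, so x appears only in even powers; mirror symmetry y ↦ −y ⇒ only even powers of y; the z ↦ −z reflection is a symmetry, so z appears only in even powers.
Then, from the axis intercepts and sections: the surface avoids every integer z-axis point in the box.
Finally, together with the visible shape, these determine p as stated.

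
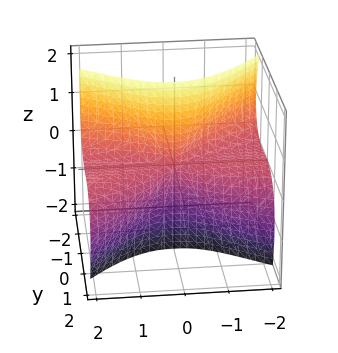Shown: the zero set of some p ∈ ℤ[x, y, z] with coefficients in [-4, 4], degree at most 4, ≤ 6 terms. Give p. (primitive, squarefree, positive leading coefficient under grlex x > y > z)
2*x^2*z - x*y^2 + 2*y^3 + 3*y*z^2

deg p = 3.
From the axis intercepts and sections: the visible z-axis segment lies entirely on the surface; it meets the y-axis at y = 0 (among the integer gridlines); the visible x-axis segment lies entirely on the surface.
Assembling these constraints gives the stated polynomial.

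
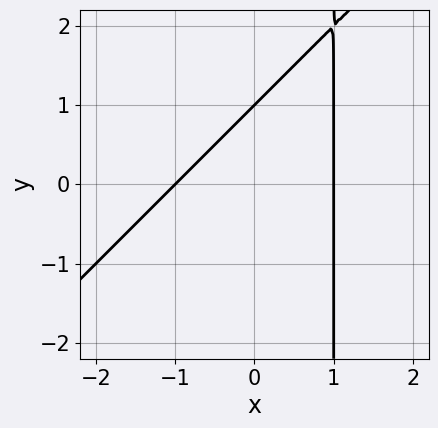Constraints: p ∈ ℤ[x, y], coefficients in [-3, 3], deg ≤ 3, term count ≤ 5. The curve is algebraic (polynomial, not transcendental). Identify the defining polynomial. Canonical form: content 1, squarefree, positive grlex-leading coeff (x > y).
(a) deg p = 2. The shape is more complex than any degree-1 curve.
(b) Reading off the gridlines: one y-axis crossing is at y = 1; among the integer gridlines, it crosses the x-axis at x ∈ {-1, 1}.
(c) These observations pin down the coefficients.

x^2 - x*y + y - 1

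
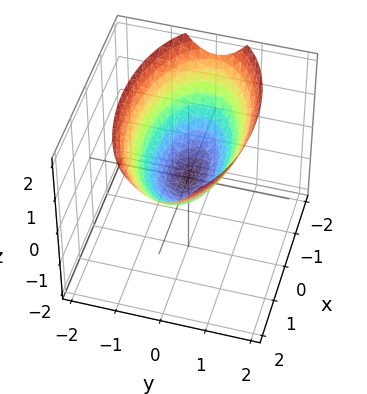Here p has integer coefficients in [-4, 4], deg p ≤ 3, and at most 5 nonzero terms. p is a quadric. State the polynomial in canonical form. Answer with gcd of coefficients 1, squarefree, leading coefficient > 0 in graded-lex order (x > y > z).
x^2 + 3*y^2 - 3*z

(a) The degree is 2 — a paraboloid; a quadric.
(b) Symmetries: mirror symmetry y ↦ −y ⇒ only even powers of y; mirror symmetry x ↦ −x ⇒ only even powers of x.
(c) Against the integer gridlines: one y-axis crossing is at y = 0; it crosses the z-axis at the gridline z = 0; it crosses the x-axis at the gridline x = 0.
(d) Matching integer coefficients to the picture gives p.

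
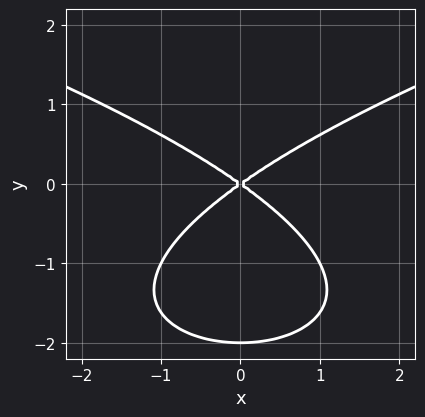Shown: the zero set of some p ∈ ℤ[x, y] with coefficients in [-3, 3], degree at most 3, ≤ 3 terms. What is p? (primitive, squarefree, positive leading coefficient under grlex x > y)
y^3 - x^2 + 2*y^2

1. The degree is 3 — no degree-2 curve has this shape.
2. Symmetries: mirror symmetry x ↦ −x ⇒ only even powers of x.
3. From the axis intercepts and sections: it crosses the x-axis at the gridline x = 0; among the integer gridlines, it crosses the y-axis at y ∈ {-2, 0}.
4. Putting this together gives p.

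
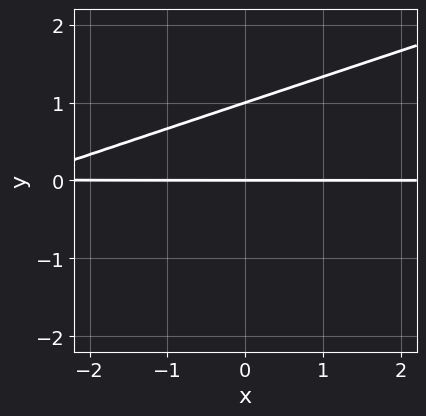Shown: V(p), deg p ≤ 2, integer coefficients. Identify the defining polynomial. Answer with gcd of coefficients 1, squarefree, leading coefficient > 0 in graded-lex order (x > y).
1. Degree: a generic line meets the curve in up to 2 points, so deg p = 2.
2. Against the integer gridlines: the visible x-axis segment lies entirely on the curve; among the integer gridlines, it crosses the y-axis at y ∈ {0, 1}.
3. Assembling these constraints gives the stated polynomial.

x*y - 3*y^2 + 3*y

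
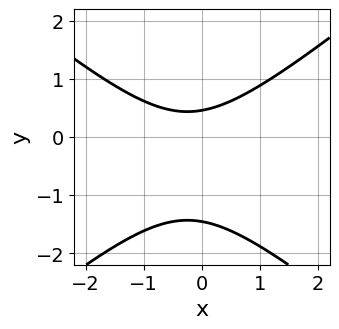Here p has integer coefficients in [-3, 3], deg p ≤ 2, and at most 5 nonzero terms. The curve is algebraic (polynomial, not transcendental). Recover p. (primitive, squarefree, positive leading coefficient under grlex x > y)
2*x^2 - 3*y^2 + x - 3*y + 2

First, deg p = 2. No degree-1 curve has this shape.
Then, observable constraints: the curve avoids every integer x-axis point in the box.
Finally, assembling these constraints gives the stated polynomial.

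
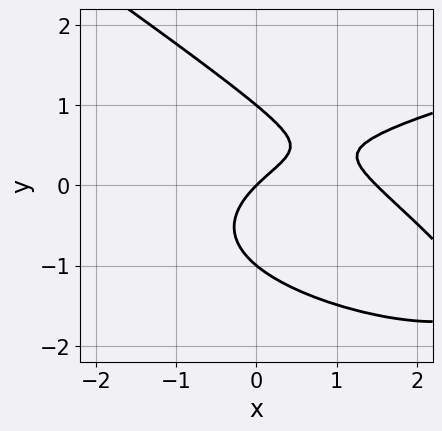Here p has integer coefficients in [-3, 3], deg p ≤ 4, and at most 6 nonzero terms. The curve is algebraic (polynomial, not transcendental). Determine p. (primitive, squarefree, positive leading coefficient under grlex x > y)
First, degree: a generic line meets the curve in up to 3 points, so deg p = 3.
Next, checking where it meets the axes: the y-axis gridline crossings are at y ∈ {-1, 0, 1}; it crosses the x-axis at the gridline x = 0.
Finally, these observations pin down the coefficients.

2*x*y^2 + 3*y^3 - 2*x^2 + 3*x - 3*y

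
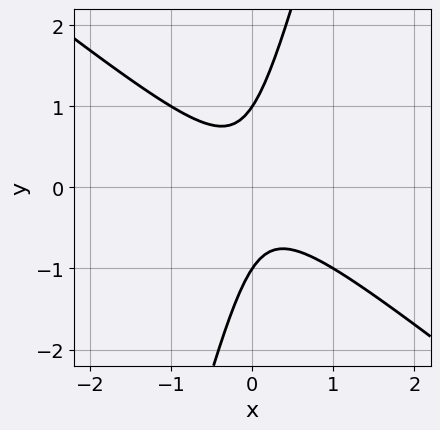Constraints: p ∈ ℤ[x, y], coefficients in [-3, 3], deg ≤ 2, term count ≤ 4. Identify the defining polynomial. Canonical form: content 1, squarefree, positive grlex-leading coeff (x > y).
3*x^2 + 3*x*y - y^2 + 1

First, the degree is 2 — a generic line meets the curve in up to 2 points.
Next, from the visible intercepts: the curve avoids every integer x-axis point in the box; among the integer gridlines, it crosses the y-axis at y ∈ {-1, 1}.
Finally, together with the visible shape, these determine p as stated.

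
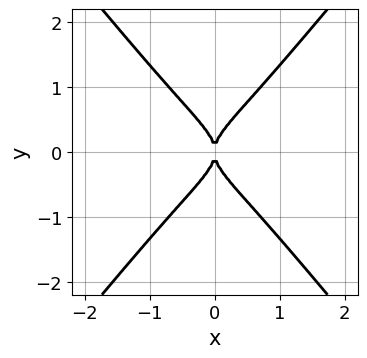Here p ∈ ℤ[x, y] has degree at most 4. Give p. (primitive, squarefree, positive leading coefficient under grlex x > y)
(a) The degree is 4 — a generic line meets the curve in up to 4 points.
(b) Symmetries: it's symmetric under y → −y, forcing even powers of y; it's symmetric under x → −x, forcing even powers of x.
(c) From the visible intercepts: it crosses the y-axis at the gridline y = 0; it meets the x-axis at x = 0 (among the integer gridlines).
(d) The integer polynomial consistent with all of this is the stated p.

3*x^2*y^2 - 2*y^4 + x^2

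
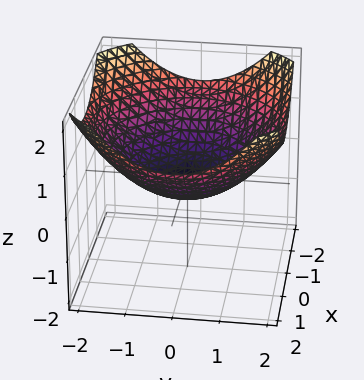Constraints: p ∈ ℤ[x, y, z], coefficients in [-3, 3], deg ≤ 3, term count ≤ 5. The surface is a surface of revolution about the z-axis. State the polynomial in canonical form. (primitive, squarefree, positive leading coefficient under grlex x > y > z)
x^2 + y^2 - 3*z - 1

The degree is 2 — no degree-1 surface has this shape.
By symmetry, the surface is invariant under rotation about z: p = q(x² + y², z).
Observable constraints: among the integer gridlines, it crosses the x-axis at x ∈ {-1, 1}; the y-axis gridline crossings are at y ∈ {-1, 1}.
Fitting integer coefficients to these (and the overall shape) gives p.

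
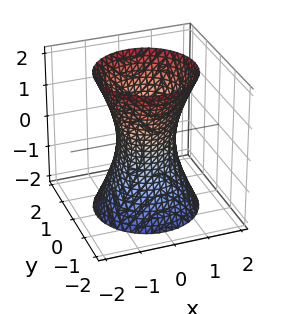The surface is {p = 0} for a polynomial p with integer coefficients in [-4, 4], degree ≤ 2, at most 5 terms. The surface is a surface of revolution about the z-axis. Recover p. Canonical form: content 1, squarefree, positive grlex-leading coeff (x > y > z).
3*x^2 + 3*y^2 - z^2 - 2

1. The degree is 2 — a generic line meets the surface in up to 2 points.
2. By symmetry, the z-axis is an axis of rotation, so x and y enter only as x² + y².
3. From the visible intercepts: a circular section at z = -2 has radius between 1 and 2; no z-intercept at any integer in the box.
4. The integer polynomial consistent with all of this is the stated p.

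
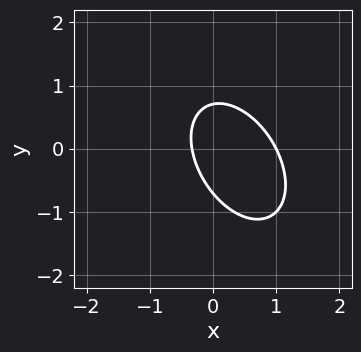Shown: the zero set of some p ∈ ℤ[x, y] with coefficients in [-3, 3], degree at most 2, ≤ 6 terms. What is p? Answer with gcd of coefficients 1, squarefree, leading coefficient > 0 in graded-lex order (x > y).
Degree: the shape is more complex than any degree-1 curve, so deg p = 2.
Against the integer gridlines: it crosses the x-axis at the gridline x = 1.
Matching integer coefficients to the picture gives p.

3*x^2 + 2*x*y + 2*y^2 - 2*x - 1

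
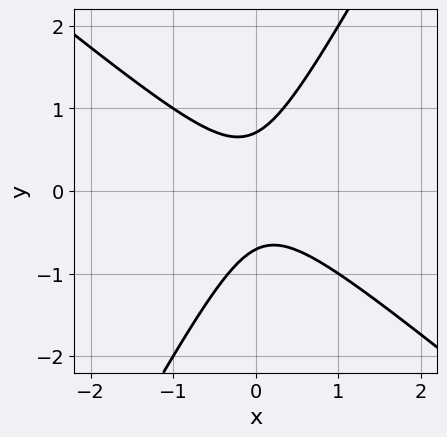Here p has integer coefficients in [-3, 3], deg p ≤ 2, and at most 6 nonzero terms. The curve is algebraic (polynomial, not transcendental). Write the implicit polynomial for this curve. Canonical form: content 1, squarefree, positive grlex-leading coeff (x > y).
3*x^2 + 2*x*y - 2*y^2 + 1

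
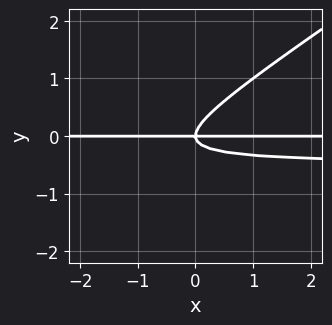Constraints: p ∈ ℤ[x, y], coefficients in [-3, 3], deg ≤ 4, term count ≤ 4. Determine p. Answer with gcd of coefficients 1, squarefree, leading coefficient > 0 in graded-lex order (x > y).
2*x*y^2 - 3*y^3 + x*y

Degree: a generic line meets the curve in up to 3 points, so deg p = 3.
Against the integer gridlines: the visible x-axis segment lies entirely on the curve; one y-axis crossing is at y = 0.
Solving for integer coefficients yields p as stated.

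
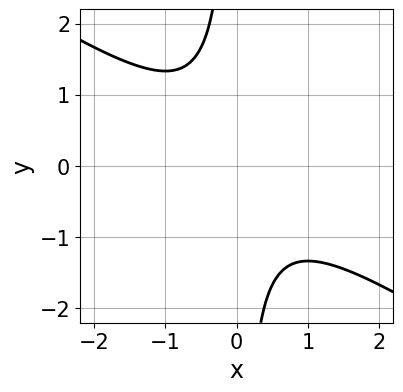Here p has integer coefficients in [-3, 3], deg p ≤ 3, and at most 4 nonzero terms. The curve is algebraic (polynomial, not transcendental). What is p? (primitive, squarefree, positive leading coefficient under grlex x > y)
2*x^2 + 3*x*y + 2

1. The degree is 2 — a generic line meets the curve in up to 2 points.
2. Reading off the gridlines: it misses every integer gridline on the x-axis; the curve avoids every integer y-axis point in the box.
3. The integer polynomial consistent with all of this is the stated p.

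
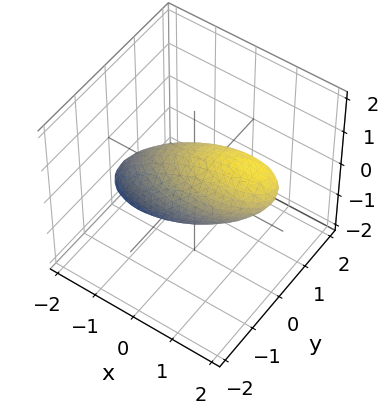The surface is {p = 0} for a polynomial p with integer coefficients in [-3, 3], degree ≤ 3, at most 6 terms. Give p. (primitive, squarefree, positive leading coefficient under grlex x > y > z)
The degree is 2 — a generic line meets the surface in up to 2 points.
From the axis intercepts and sections: the z-axis gridline crossings are at z ∈ {-1, 1}.
The integer polynomial consistent with all of this is the stated p.

x^2 - 2*x*z + 3*y^2 + 2*z^2 - 2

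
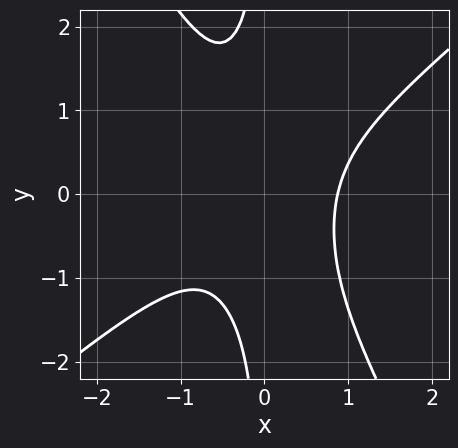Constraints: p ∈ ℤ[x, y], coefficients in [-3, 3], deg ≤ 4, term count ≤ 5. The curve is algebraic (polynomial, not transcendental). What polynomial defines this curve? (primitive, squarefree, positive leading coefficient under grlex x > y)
3*x^3 - 2*x^2*y - 2*x*y^2 - 2

First, degree: no degree-2 curve has this shape, so deg p = 3.
Next, observable constraints: it misses every integer gridline on the y-axis.
Finally, matching integer coefficients to the picture gives p.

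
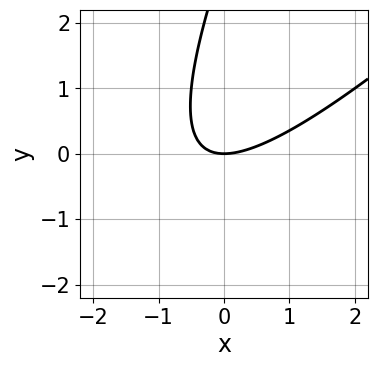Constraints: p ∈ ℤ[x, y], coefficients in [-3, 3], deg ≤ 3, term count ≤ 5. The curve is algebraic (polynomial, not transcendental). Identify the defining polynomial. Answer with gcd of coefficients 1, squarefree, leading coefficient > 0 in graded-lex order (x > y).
2*x^2 - 3*x*y + y^2 - 3*y

First, the degree is 2 — the shape is more complex than any degree-1 curve.
Next, reading off the gridlines: one x-axis crossing is at x = 0; one y-axis crossing is at y = 0.
Finally, fitting integer coefficients to these (and the overall shape) gives p.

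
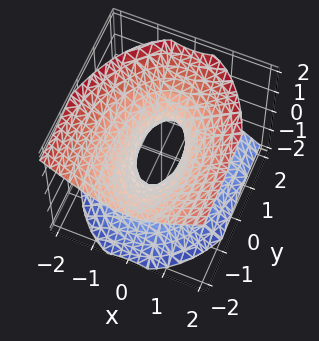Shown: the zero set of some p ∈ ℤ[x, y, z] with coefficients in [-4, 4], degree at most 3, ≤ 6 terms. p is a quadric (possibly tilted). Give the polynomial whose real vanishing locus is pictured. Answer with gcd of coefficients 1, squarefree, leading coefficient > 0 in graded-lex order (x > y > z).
3*x^2 + y^2 + 2*y*z - 3*z^2 - 1

First, degree: a generic line meets the surface in up to 2 points, so deg p = 2.
Next, from the axis intercepts and sections: among the integer gridlines, it crosses the y-axis at y ∈ {-1, 1}; no z-intercept at any integer in the box.
Finally, putting this together gives p.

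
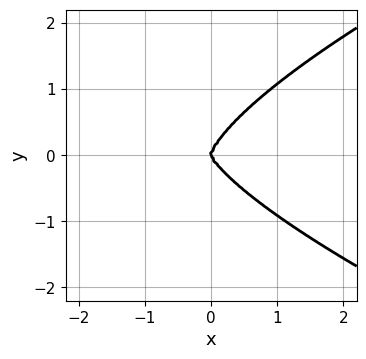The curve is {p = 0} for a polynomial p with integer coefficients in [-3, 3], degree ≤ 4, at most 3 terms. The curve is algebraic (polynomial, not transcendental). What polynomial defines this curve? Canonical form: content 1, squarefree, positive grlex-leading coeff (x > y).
3*y^4 - 3*x^3 - x^2*y

(a) Degree: the shape is more complex than any degree-3 curve, so deg p = 4.
(b) Reading off the gridlines: it crosses the x-axis at the gridline x = 0; it meets the y-axis at y = 0 (among the integer gridlines).
(c) Putting this together gives p.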